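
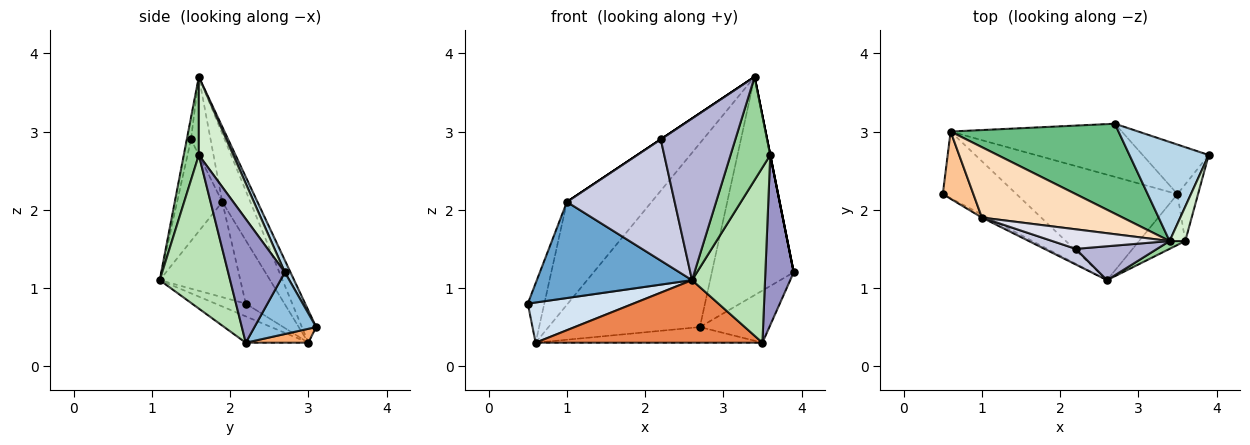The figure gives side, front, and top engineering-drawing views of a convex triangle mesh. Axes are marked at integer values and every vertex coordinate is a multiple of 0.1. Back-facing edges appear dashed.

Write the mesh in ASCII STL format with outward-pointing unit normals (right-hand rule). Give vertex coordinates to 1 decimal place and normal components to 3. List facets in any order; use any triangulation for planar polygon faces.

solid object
 facet normal -0.461 -0.887 -0.028
  outer loop
   vertex 1.0 1.9 2.1
   vertex 0.5 2.2 0.8
   vertex 2.6 1.1 1.1
  endloop
 endfacet
 facet normal 0.541 0.610 -0.579
  outer loop
   vertex 2.7 3.1 0.5
   vertex 3.9 2.7 1.2
   vertex 3.5 2.2 0.3
  endloop
 endfacet
 facet normal 0.062 0.909 0.412
  outer loop
   vertex 2.7 3.1 0.5
   vertex 3.4 1.6 3.7
   vertex 3.9 2.7 1.2
  endloop
 endfacet
 facet normal -0.147 -0.511 -0.847
  outer loop
   vertex 0.6 3.0 0.3
   vertex 2.6 1.1 1.1
   vertex 0.5 2.2 0.8
  endloop
 endfacet
 facet normal -0.139 -0.505 -0.852
  outer loop
   vertex 0.6 3.0 0.3
   vertex 3.5 2.2 0.3
   vertex 2.6 1.1 1.1
  endloop
 endfacet
 facet normal 0.078 0.282 -0.956
  outer loop
   vertex 0.6 3.0 0.3
   vertex 2.7 3.1 0.5
   vertex 3.5 2.2 0.3
  endloop
 endfacet
 facet normal -0.840 0.359 0.406
  outer loop
   vertex 0.6 3.0 0.3
   vertex 0.5 2.2 0.8
   vertex 1.0 1.9 2.1
  endloop
 endfacet
 facet normal -0.264 0.796 0.545
  outer loop
   vertex 0.6 3.0 0.3
   vertex 1.0 1.9 2.1
   vertex 3.4 1.6 3.7
  endloop
 endfacet
 facet normal -0.084 0.895 0.438
  outer loop
   vertex 0.6 3.0 0.3
   vertex 3.4 1.6 3.7
   vertex 2.7 3.1 0.5
  endloop
 endfacet
 facet normal 0.353 -0.933 0.071
  outer loop
   vertex 3.6 1.6 2.7
   vertex 3.4 1.6 3.7
   vertex 2.6 1.1 1.1
  endloop
 endfacet
 facet normal 0.679 -0.705 -0.204
  outer loop
   vertex 3.6 1.6 2.7
   vertex 2.6 1.1 1.1
   vertex 3.5 2.2 0.3
  endloop
 endfacet
 facet normal 0.981 0.000 0.196
  outer loop
   vertex 3.6 1.6 2.7
   vertex 3.9 2.7 1.2
   vertex 3.4 1.6 3.7
  endloop
 endfacet
 facet normal 0.885 -0.442 -0.147
  outer loop
   vertex 3.6 1.6 2.7
   vertex 3.5 2.2 0.3
   vertex 3.9 2.7 1.2
  endloop
 endfacet
 facet normal -0.055 -0.977 0.205
  outer loop
   vertex 2.2 1.5 2.9
   vertex 2.6 1.1 1.1
   vertex 3.4 1.6 3.7
  endloop
 endfacet
 facet normal -0.384 -0.916 0.118
  outer loop
   vertex 2.2 1.5 2.9
   vertex 1.0 1.9 2.1
   vertex 2.6 1.1 1.1
  endloop
 endfacet
 facet normal -0.555 0.000 0.832
  outer loop
   vertex 2.2 1.5 2.9
   vertex 3.4 1.6 3.7
   vertex 1.0 1.9 2.1
  endloop
 endfacet
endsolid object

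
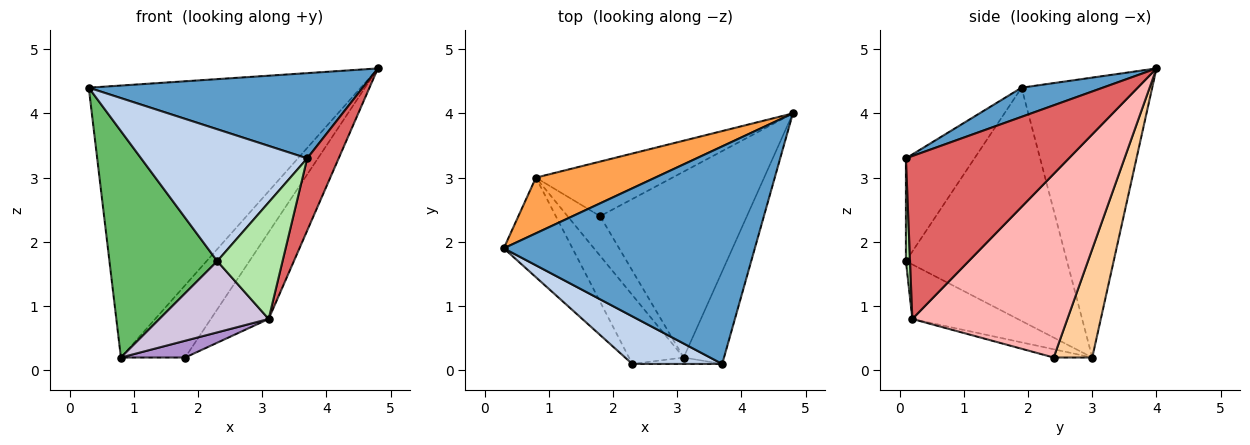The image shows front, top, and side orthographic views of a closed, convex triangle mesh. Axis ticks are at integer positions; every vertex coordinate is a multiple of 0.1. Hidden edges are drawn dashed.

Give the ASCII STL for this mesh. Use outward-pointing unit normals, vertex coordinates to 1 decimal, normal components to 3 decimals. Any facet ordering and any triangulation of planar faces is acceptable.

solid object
 facet normal 0.108 -0.363 0.926
  outer loop
   vertex 3.7 0.1 3.3
   vertex 4.8 4.0 4.7
   vertex 0.3 1.9 4.4
  endloop
 endfacet
 facet normal -0.362 -0.877 0.317
  outer loop
   vertex 2.3 0.1 1.7
   vertex 3.7 0.1 3.3
   vertex 0.3 1.9 4.4
  endloop
 endfacet
 facet normal -0.426 0.886 0.181
  outer loop
   vertex 0.8 3.0 0.2
   vertex 0.3 1.9 4.4
   vertex 4.8 4.0 4.7
  endloop
 endfacet
 facet normal 0.432 0.720 -0.544
  outer loop
   vertex 0.8 3.0 0.2
   vertex 4.8 4.0 4.7
   vertex 1.8 2.4 0.2
  endloop
 endfacet
 facet normal -0.807 -0.540 -0.238
  outer loop
   vertex 0.8 3.0 0.2
   vertex 2.3 0.1 1.7
   vertex 0.3 1.9 4.4
  endloop
 endfacet
 facet normal 0.063 -0.997 -0.055
  outer loop
   vertex 3.1 0.2 0.8
   vertex 3.7 0.1 3.3
   vertex 2.3 0.1 1.7
  endloop
 endfacet
 facet normal 0.954 -0.184 -0.236
  outer loop
   vertex 3.1 0.2 0.8
   vertex 4.8 4.0 4.7
   vertex 3.7 0.1 3.3
  endloop
 endfacet
 facet normal 0.750 0.280 -0.599
  outer loop
   vertex 3.1 0.2 0.8
   vertex 1.8 2.4 0.2
   vertex 4.8 4.0 4.7
  endloop
 endfacet
 facet normal -0.227 -0.379 -0.897
  outer loop
   vertex 3.1 0.2 0.8
   vertex 0.8 3.0 0.2
   vertex 1.8 2.4 0.2
  endloop
 endfacet
 facet normal -0.570 -0.590 -0.572
  outer loop
   vertex 3.1 0.2 0.8
   vertex 2.3 0.1 1.7
   vertex 0.8 3.0 0.2
  endloop
 endfacet
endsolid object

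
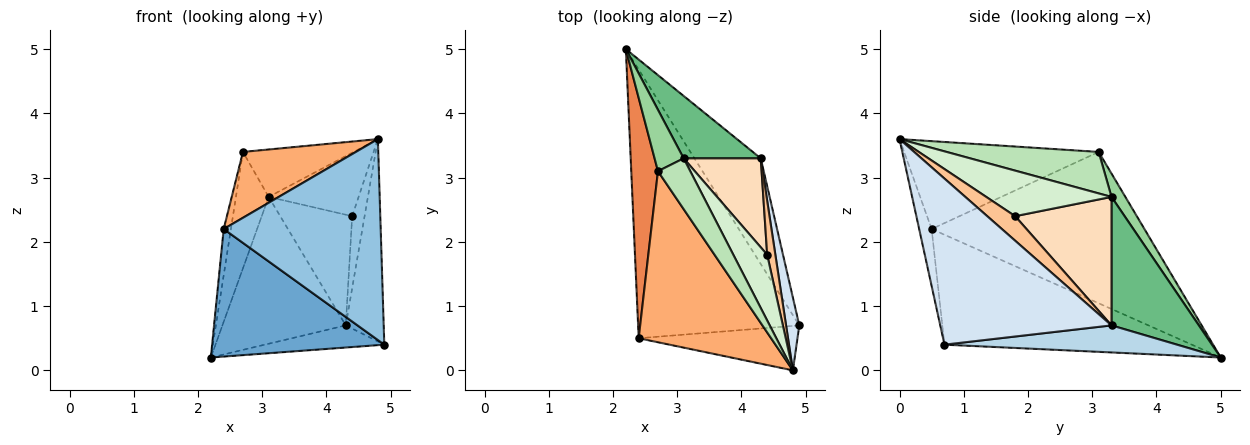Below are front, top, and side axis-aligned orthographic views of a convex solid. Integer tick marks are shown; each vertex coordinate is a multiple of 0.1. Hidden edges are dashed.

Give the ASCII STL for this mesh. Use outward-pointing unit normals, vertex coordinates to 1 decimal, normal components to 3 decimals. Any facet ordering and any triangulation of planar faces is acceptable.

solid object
 facet normal -0.525 -0.365 -0.769
  outer loop
   vertex 2.4 0.5 2.2
   vertex 2.2 5.0 0.2
   vertex 4.9 0.7 0.4
  endloop
 endfacet
 facet normal -0.077 -0.973 -0.215
  outer loop
   vertex 2.4 0.5 2.2
   vertex 4.9 0.7 0.4
   vertex 4.8 0.0 3.6
  endloop
 endfacet
 facet normal 0.371 0.190 -0.909
  outer loop
   vertex 4.3 3.3 0.7
   vertex 4.9 0.7 0.4
   vertex 2.2 5.0 0.2
  endloop
 endfacet
 facet normal 0.973 0.216 0.078
  outer loop
   vertex 4.3 3.3 0.7
   vertex 4.8 0.0 3.6
   vertex 4.9 0.7 0.4
  endloop
 endfacet
 facet normal -0.984 0.033 0.174
  outer loop
   vertex 2.7 3.1 3.4
   vertex 2.2 5.0 0.2
   vertex 2.4 0.5 2.2
  endloop
 endfacet
 facet normal -0.526 -0.305 0.793
  outer loop
   vertex 2.7 3.1 3.4
   vertex 2.4 0.5 2.2
   vertex 4.8 0.0 3.6
  endloop
 endfacet
 facet normal 0.874 0.389 0.291
  outer loop
   vertex 4.4 1.8 2.4
   vertex 4.8 0.0 3.6
   vertex 4.3 3.3 0.7
  endloop
 endfacet
 facet normal 0.722 0.539 0.433
  outer loop
   vertex 3.1 3.3 2.7
   vertex 4.4 1.8 2.4
   vertex 4.3 3.3 0.7
  endloop
 endfacet
 facet normal 0.546 0.771 0.328
  outer loop
   vertex 3.1 3.3 2.7
   vertex 4.3 3.3 0.7
   vertex 2.2 5.0 0.2
  endloop
 endfacet
 facet normal 0.351 0.828 0.437
  outer loop
   vertex 3.1 3.3 2.7
   vertex 2.2 5.0 0.2
   vertex 2.7 3.1 3.4
  endloop
 endfacet
 facet normal 0.684 0.498 0.533
  outer loop
   vertex 3.1 3.3 2.7
   vertex 2.7 3.1 3.4
   vertex 4.8 0.0 3.6
  endloop
 endfacet
 facet normal 0.695 0.499 0.517
  outer loop
   vertex 3.1 3.3 2.7
   vertex 4.8 0.0 3.6
   vertex 4.4 1.8 2.4
  endloop
 endfacet
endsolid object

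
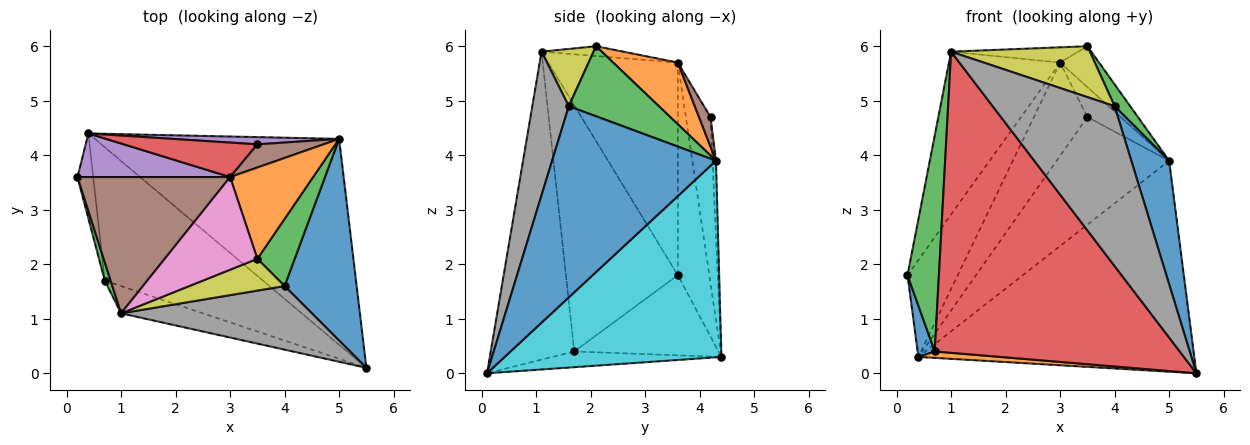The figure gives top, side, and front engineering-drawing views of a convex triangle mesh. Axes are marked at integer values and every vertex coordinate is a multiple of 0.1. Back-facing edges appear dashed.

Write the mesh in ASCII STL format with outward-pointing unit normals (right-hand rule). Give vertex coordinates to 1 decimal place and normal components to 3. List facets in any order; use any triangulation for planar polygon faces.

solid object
 facet normal -0.975 -0.115 -0.192
  outer loop
   vertex 0.7 1.7 0.4
   vertex 0.2 3.6 1.8
   vertex 0.4 4.4 0.3
  endloop
 endfacet
 facet normal -0.099 -0.048 -0.994
  outer loop
   vertex 0.7 1.7 0.4
   vertex 0.4 4.4 0.3
   vertex 5.5 0.1 0.0
  endloop
 endfacet
 facet normal -0.963 -0.270 0.023
  outer loop
   vertex 0.7 1.7 0.4
   vertex 1.0 1.1 5.9
   vertex 0.2 3.6 1.8
  endloop
 endfacet
 facet normal -0.321 -0.943 -0.085
  outer loop
   vertex 0.7 1.7 0.4
   vertex 5.5 0.1 0.0
   vertex 1.0 1.1 5.9
  endloop
 endfacet
 facet normal -0.496 0.792 0.356
  outer loop
   vertex 3.0 3.6 5.7
   vertex 0.4 4.4 0.3
   vertex 0.2 3.6 1.8
  endloop
 endfacet
 facet normal -0.667 0.572 0.479
  outer loop
   vertex 3.0 3.6 5.7
   vertex 0.2 3.6 1.8
   vertex 1.0 1.1 5.9
  endloop
 endfacet
 facet normal -0.104 0.162 0.981
  outer loop
   vertex 3.0 3.6 5.7
   vertex 1.0 1.1 5.9
   vertex 3.5 2.1 6.0
  endloop
 endfacet
 facet normal 0.268 -0.895 0.356
  outer loop
   vertex 4.0 1.6 4.9
   vertex 1.0 1.1 5.9
   vertex 5.5 0.1 0.0
  endloop
 endfacet
 facet normal 0.303 -0.808 0.505
  outer loop
   vertex 4.0 1.6 4.9
   vertex 3.5 2.1 6.0
   vertex 1.0 1.1 5.9
  endloop
 endfacet
 facet normal 0.490 0.624 -0.609
  outer loop
   vertex 5.0 4.3 3.9
   vertex 5.5 0.1 0.0
   vertex 0.4 4.4 0.3
  endloop
 endfacet
 facet normal 0.915 -0.211 0.345
  outer loop
   vertex 5.0 4.3 3.9
   vertex 4.0 1.6 4.9
   vertex 5.5 0.1 0.0
  endloop
 endfacet
 facet normal 0.561 0.338 0.755
  outer loop
   vertex 5.0 4.3 3.9
   vertex 3.0 3.6 5.7
   vertex 3.5 2.1 6.0
  endloop
 endfacet
 facet normal 0.872 -0.151 0.465
  outer loop
   vertex 5.0 4.3 3.9
   vertex 3.5 2.1 6.0
   vertex 4.0 1.6 4.9
  endloop
 endfacet
 facet normal -0.396 0.861 0.318
  outer loop
   vertex 3.5 4.2 4.7
   vertex 0.4 4.4 0.3
   vertex 3.0 3.6 5.7
  endloop
 endfacet
 facet normal -0.031 0.997 0.067
  outer loop
   vertex 3.5 4.2 4.7
   vertex 5.0 4.3 3.9
   vertex 0.4 4.4 0.3
  endloop
 endfacet
 facet normal 0.264 0.763 0.590
  outer loop
   vertex 3.5 4.2 4.7
   vertex 3.0 3.6 5.7
   vertex 5.0 4.3 3.9
  endloop
 endfacet
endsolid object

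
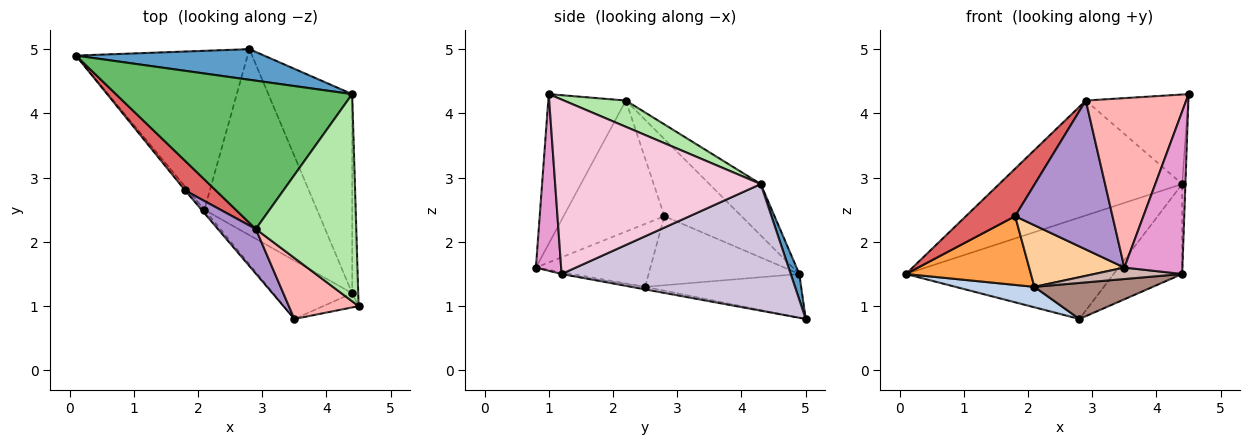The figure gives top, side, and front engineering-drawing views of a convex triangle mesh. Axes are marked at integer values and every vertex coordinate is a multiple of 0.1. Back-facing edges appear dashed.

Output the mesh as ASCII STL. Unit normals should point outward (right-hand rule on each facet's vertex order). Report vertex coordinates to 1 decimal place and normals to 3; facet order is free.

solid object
 facet normal 0.039 0.957 0.289
  outer loop
   vertex 4.4 4.3 2.9
   vertex 2.8 5.0 0.8
   vertex 0.1 4.9 1.5
  endloop
 endfacet
 facet normal -0.245 -0.124 -0.962
  outer loop
   vertex 2.1 2.5 1.3
   vertex 0.1 4.9 1.5
   vertex 2.8 5.0 0.8
  endloop
 endfacet
 facet normal -0.769 -0.638 -0.036
  outer loop
   vertex 2.1 2.5 1.3
   vertex 1.8 2.8 2.4
   vertex 0.1 4.9 1.5
  endloop
 endfacet
 facet normal -0.768 -0.639 -0.035
  outer loop
   vertex 2.1 2.5 1.3
   vertex 3.5 0.8 1.6
   vertex 1.8 2.8 2.4
  endloop
 endfacet
 facet normal -0.169 0.603 0.779
  outer loop
   vertex 2.9 2.2 4.2
   vertex 4.4 4.3 2.9
   vertex 0.1 4.9 1.5
  endloop
 endfacet
 facet normal 0.234 0.386 0.893
  outer loop
   vertex 2.9 2.2 4.2
   vertex 4.5 1.0 4.3
   vertex 4.4 4.3 2.9
  endloop
 endfacet
 facet normal -0.799 -0.510 0.318
  outer loop
   vertex 2.9 2.2 4.2
   vertex 0.1 4.9 1.5
   vertex 1.8 2.8 2.4
  endloop
 endfacet
 facet normal -0.588 -0.761 0.274
  outer loop
   vertex 2.9 2.2 4.2
   vertex 3.5 0.8 1.6
   vertex 4.5 1.0 4.3
  endloop
 endfacet
 facet normal -0.704 -0.680 0.204
  outer loop
   vertex 2.9 2.2 4.2
   vertex 1.8 2.8 2.4
   vertex 3.5 0.8 1.6
  endloop
 endfacet
 facet normal 0.809 0.242 -0.536
  outer loop
   vertex 4.4 1.2 1.5
   vertex 2.8 5.0 0.8
   vertex 4.4 4.3 2.9
  endloop
 endfacet
 facet normal -0.022 -0.190 -0.982
  outer loop
   vertex 4.4 1.2 1.5
   vertex 2.1 2.5 1.3
   vertex 2.8 5.0 0.8
  endloop
 endfacet
 facet normal -0.023 -0.192 -0.981
  outer loop
   vertex 4.4 1.2 1.5
   vertex 3.5 0.8 1.6
   vertex 2.1 2.5 1.3
  endloop
 endfacet
 facet normal 0.397 -0.914 -0.079
  outer loop
   vertex 4.4 1.2 1.5
   vertex 4.5 1.0 4.3
   vertex 3.5 0.8 1.6
  endloop
 endfacet
 facet normal 0.999 0.016 -0.035
  outer loop
   vertex 4.4 1.2 1.5
   vertex 4.4 4.3 2.9
   vertex 4.5 1.0 4.3
  endloop
 endfacet
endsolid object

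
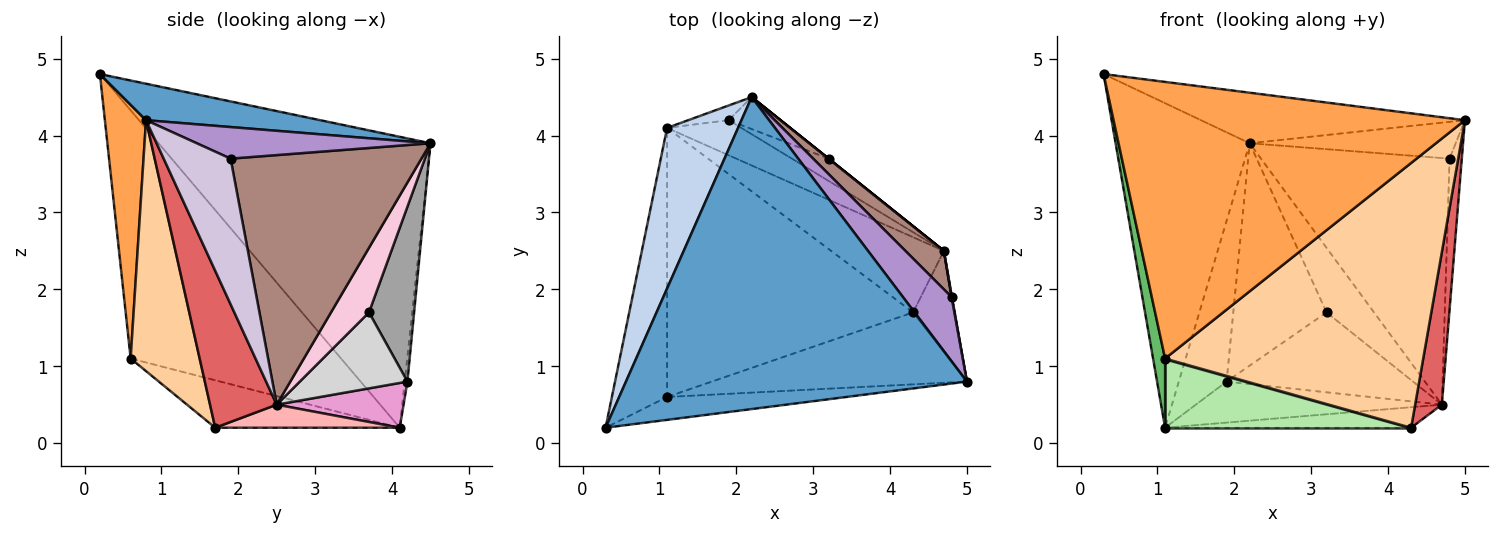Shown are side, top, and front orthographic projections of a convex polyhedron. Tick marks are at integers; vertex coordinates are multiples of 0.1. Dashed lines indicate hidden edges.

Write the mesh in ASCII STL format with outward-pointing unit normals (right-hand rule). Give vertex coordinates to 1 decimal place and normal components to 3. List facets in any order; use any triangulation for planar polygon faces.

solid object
 facet normal 0.105 0.159 0.982
  outer loop
   vertex 2.2 4.5 3.9
   vertex 0.3 0.2 4.8
   vertex 5.0 0.8 4.2
  endloop
 endfacet
 facet normal -0.876 0.432 0.214
  outer loop
   vertex 1.1 4.1 0.2
   vertex 0.3 0.2 4.8
   vertex 2.2 4.5 3.9
  endloop
 endfacet
 facet normal 0.116 -0.990 -0.082
  outer loop
   vertex 1.1 0.6 1.1
   vertex 5.0 0.8 4.2
   vertex 0.3 0.2 4.8
  endloop
 endfacet
 facet normal 0.250 -0.934 -0.254
  outer loop
   vertex 1.1 0.6 1.1
   vertex 4.3 1.7 0.2
   vertex 5.0 0.8 4.2
  endloop
 endfacet
 facet normal -0.975 -0.056 -0.217
  outer loop
   vertex 1.1 0.6 1.1
   vertex 0.3 0.2 4.8
   vertex 1.1 4.1 0.2
  endloop
 endfacet
 facet normal -0.184 -0.245 -0.952
  outer loop
   vertex 1.1 0.6 1.1
   vertex 1.1 4.1 0.2
   vertex 4.3 1.7 0.2
  endloop
 endfacet
 facet normal 0.901 -0.361 -0.239
  outer loop
   vertex 4.7 2.5 0.5
   vertex 5.0 0.8 4.2
   vertex 4.3 1.7 0.2
  endloop
 endfacet
 facet normal 0.194 0.258 -0.947
  outer loop
   vertex 4.7 2.5 0.5
   vertex 4.3 1.7 0.2
   vertex 1.1 4.1 0.2
  endloop
 endfacet
 facet normal 0.491 0.433 0.756
  outer loop
   vertex 4.8 1.9 3.7
   vertex 2.2 4.5 3.9
   vertex 5.0 0.8 4.2
  endloop
 endfacet
 facet normal 0.984 0.180 0.003
  outer loop
   vertex 4.8 1.9 3.7
   vertex 5.0 0.8 4.2
   vertex 4.7 2.5 0.5
  endloop
 endfacet
 facet normal 0.707 0.699 0.109
  outer loop
   vertex 4.8 1.9 3.7
   vertex 4.7 2.5 0.5
   vertex 2.2 4.5 3.9
  endloop
 endfacet
 facet normal -0.056 0.994 -0.091
  outer loop
   vertex 1.9 4.2 0.8
   vertex 1.1 4.1 0.2
   vertex 2.2 4.5 3.9
  endloop
 endfacet
 facet normal 0.365 0.708 -0.605
  outer loop
   vertex 1.9 4.2 0.8
   vertex 4.7 2.5 0.5
   vertex 1.1 4.1 0.2
  endloop
 endfacet
 facet normal 0.625 0.781 0.000
  outer loop
   vertex 3.2 3.7 1.7
   vertex 2.2 4.5 3.9
   vertex 4.7 2.5 0.5
  endloop
 endfacet
 facet normal 0.432 0.893 -0.128
  outer loop
   vertex 3.2 3.7 1.7
   vertex 1.9 4.2 0.8
   vertex 2.2 4.5 3.9
  endloop
 endfacet
 facet normal 0.486 0.842 -0.234
  outer loop
   vertex 3.2 3.7 1.7
   vertex 4.7 2.5 0.5
   vertex 1.9 4.2 0.8
  endloop
 endfacet
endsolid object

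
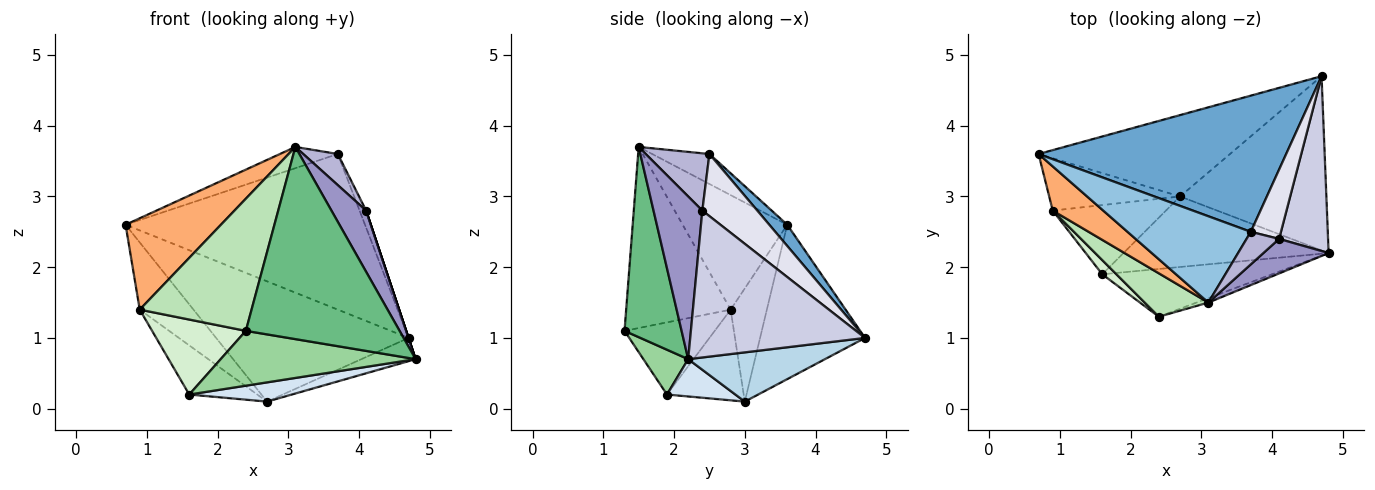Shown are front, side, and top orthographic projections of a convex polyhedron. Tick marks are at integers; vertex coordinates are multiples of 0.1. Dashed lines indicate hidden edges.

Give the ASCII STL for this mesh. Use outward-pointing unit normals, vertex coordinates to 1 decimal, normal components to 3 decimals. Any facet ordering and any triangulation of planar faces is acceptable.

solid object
 facet normal 0.056 0.751 0.657
  outer loop
   vertex 3.7 2.5 3.6
   vertex 4.7 4.7 1.0
   vertex 0.7 3.6 2.6
  endloop
 endfacet
 facet normal -0.230 0.232 0.945
  outer loop
   vertex 3.7 2.5 3.6
   vertex 0.7 3.6 2.6
   vertex 3.1 1.5 3.7
  endloop
 endfacet
 facet normal 0.316 0.125 -0.940
  outer loop
   vertex 2.7 3.0 0.1
   vertex 4.7 4.7 1.0
   vertex 4.8 2.2 0.7
  endloop
 endfacet
 facet normal 0.173 -0.259 -0.950
  outer loop
   vertex 2.7 3.0 0.1
   vertex 4.8 2.2 0.7
   vertex 1.6 1.9 0.2
  endloop
 endfacet
 facet normal -0.412 0.755 -0.511
  outer loop
   vertex 2.7 3.0 0.1
   vertex 0.7 3.6 2.6
   vertex 4.7 4.7 1.0
  endloop
 endfacet
 facet normal -0.703 -0.641 0.310
  outer loop
   vertex 0.9 2.8 1.4
   vertex 3.1 1.5 3.7
   vertex 0.7 3.6 2.6
  endloop
 endfacet
 facet normal -0.469 0.697 -0.543
  outer loop
   vertex 0.9 2.8 1.4
   vertex 0.7 3.6 2.6
   vertex 2.7 3.0 0.1
  endloop
 endfacet
 facet normal -0.547 0.485 -0.683
  outer loop
   vertex 0.9 2.8 1.4
   vertex 2.7 3.0 0.1
   vertex 1.6 1.9 0.2
  endloop
 endfacet
 facet normal 0.348 -0.937 -0.022
  outer loop
   vertex 2.4 1.3 1.1
   vertex 4.8 2.2 0.7
   vertex 3.1 1.5 3.7
  endloop
 endfacet
 facet normal 0.171 -0.743 -0.647
  outer loop
   vertex 2.4 1.3 1.1
   vertex 1.6 1.9 0.2
   vertex 4.8 2.2 0.7
  endloop
 endfacet
 facet normal -0.664 -0.711 0.233
  outer loop
   vertex 2.4 1.3 1.1
   vertex 3.1 1.5 3.7
   vertex 0.9 2.8 1.4
  endloop
 endfacet
 facet normal -0.687 -0.714 0.135
  outer loop
   vertex 2.4 1.3 1.1
   vertex 0.9 2.8 1.4
   vertex 1.6 1.9 0.2
  endloop
 endfacet
 facet normal 0.775 -0.550 0.311
  outer loop
   vertex 4.1 2.4 2.8
   vertex 3.1 1.5 3.7
   vertex 4.8 2.2 0.7
  endloop
 endfacet
 facet normal 0.786 -0.427 0.447
  outer loop
   vertex 4.1 2.4 2.8
   vertex 3.7 2.5 3.6
   vertex 3.1 1.5 3.7
  endloop
 endfacet
 facet normal 0.949 0.000 0.316
  outer loop
   vertex 4.1 2.4 2.8
   vertex 4.8 2.2 0.7
   vertex 4.7 4.7 1.0
  endloop
 endfacet
 facet normal 0.895 0.106 0.434
  outer loop
   vertex 4.1 2.4 2.8
   vertex 4.7 4.7 1.0
   vertex 3.7 2.5 3.6
  endloop
 endfacet
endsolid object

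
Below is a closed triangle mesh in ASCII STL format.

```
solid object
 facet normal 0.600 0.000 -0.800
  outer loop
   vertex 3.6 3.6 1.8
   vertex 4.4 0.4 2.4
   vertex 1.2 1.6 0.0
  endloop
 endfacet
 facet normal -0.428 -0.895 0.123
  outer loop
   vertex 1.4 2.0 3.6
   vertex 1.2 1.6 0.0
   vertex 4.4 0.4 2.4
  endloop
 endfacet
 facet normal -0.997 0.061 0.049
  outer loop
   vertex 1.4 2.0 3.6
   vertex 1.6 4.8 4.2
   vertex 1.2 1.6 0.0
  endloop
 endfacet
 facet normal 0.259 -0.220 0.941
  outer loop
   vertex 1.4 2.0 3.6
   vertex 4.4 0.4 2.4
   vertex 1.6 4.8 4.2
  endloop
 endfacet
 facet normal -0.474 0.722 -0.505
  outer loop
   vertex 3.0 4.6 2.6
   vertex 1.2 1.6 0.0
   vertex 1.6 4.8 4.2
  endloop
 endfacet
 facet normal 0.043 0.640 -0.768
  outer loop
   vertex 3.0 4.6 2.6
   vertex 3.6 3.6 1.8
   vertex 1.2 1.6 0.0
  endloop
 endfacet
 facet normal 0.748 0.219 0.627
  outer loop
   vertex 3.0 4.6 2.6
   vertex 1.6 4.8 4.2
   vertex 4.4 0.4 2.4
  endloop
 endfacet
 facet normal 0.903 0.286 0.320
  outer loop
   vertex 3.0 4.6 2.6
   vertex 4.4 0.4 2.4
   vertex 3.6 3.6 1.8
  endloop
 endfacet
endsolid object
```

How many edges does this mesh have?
12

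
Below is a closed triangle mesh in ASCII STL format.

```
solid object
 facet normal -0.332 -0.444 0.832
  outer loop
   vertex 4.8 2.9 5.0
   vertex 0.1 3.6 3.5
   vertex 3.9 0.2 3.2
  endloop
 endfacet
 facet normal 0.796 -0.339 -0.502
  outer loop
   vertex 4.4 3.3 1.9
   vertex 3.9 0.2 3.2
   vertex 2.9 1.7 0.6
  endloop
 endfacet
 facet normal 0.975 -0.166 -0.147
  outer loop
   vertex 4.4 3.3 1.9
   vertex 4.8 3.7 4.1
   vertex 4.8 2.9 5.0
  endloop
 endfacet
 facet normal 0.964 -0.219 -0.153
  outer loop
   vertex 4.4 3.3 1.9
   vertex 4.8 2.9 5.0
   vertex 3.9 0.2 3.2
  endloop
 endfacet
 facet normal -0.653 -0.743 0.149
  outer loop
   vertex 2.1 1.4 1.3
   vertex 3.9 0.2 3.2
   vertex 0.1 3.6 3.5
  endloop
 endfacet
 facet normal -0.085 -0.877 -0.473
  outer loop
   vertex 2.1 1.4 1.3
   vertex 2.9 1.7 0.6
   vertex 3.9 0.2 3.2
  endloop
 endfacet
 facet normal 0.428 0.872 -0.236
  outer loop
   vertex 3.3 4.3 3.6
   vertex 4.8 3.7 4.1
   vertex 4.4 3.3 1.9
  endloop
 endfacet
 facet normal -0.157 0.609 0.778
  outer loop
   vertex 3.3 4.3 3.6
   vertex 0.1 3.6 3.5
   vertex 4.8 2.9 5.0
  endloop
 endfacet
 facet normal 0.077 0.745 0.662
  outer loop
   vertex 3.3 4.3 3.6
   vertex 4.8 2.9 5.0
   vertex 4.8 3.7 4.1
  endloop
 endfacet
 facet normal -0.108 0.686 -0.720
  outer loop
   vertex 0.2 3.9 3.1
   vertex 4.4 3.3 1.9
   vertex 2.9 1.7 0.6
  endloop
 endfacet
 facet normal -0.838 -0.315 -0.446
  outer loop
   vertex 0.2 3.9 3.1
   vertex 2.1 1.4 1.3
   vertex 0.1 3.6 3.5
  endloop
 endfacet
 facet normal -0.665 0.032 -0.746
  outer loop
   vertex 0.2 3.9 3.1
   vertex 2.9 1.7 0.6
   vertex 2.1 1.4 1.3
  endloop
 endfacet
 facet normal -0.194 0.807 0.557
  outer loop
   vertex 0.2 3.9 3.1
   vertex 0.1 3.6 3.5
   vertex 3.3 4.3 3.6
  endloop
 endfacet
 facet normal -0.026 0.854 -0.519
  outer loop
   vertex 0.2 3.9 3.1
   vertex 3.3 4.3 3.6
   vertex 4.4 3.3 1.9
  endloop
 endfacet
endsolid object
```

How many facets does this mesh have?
14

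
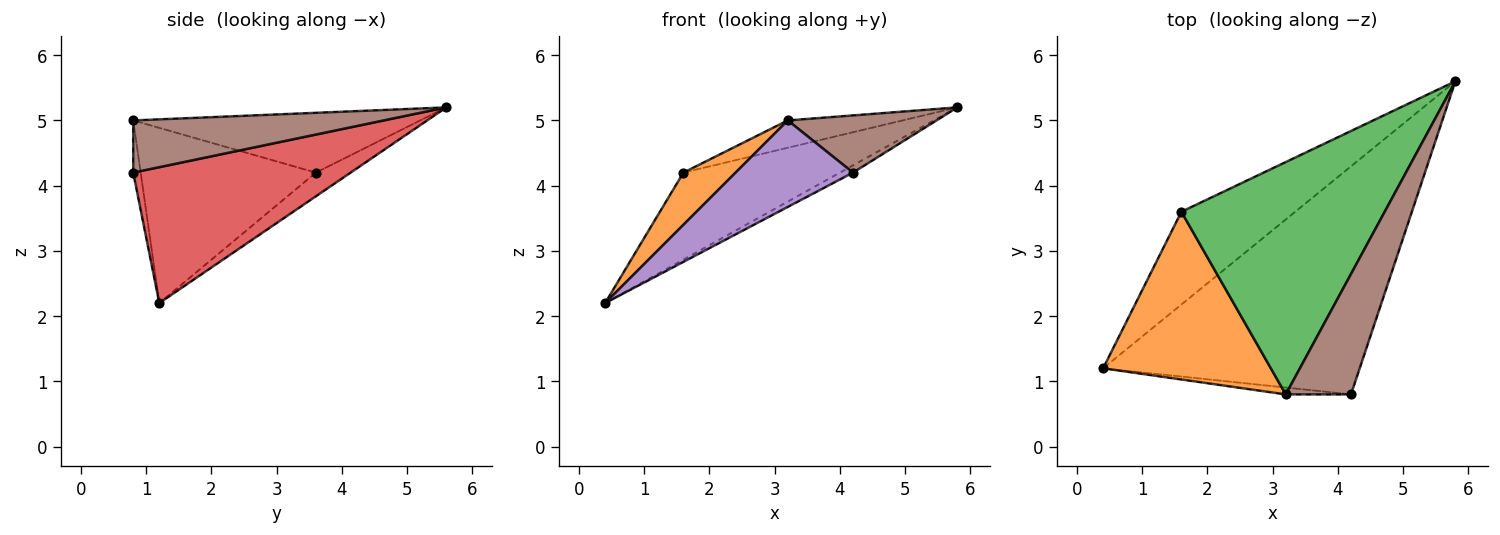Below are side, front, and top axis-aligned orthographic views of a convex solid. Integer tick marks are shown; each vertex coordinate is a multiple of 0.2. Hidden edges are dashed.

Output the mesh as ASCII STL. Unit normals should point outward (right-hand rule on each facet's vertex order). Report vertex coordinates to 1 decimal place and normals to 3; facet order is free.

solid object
 facet normal -0.150 0.676 -0.721
  outer loop
   vertex 1.6 3.6 4.2
   vertex 5.8 5.6 5.2
   vertex 0.4 1.2 2.2
  endloop
 endfacet
 facet normal -0.706 -0.210 0.676
  outer loop
   vertex 1.6 3.6 4.2
   vertex 0.4 1.2 2.2
   vertex 3.2 0.8 5.0
  endloop
 endfacet
 facet normal -0.280 0.112 0.953
  outer loop
   vertex 1.6 3.6 4.2
   vertex 3.2 0.8 5.0
   vertex 5.8 5.6 5.2
  endloop
 endfacet
 facet normal 0.468 0.028 -0.883
  outer loop
   vertex 4.2 0.8 4.2
   vertex 0.4 1.2 2.2
   vertex 5.8 5.6 5.2
  endloop
 endfacet
 facet normal -0.063 -0.995 -0.079
  outer loop
   vertex 4.2 0.8 4.2
   vertex 3.2 0.8 5.0
   vertex 0.4 1.2 2.2
  endloop
 endfacet
 facet normal 0.586 -0.348 0.732
  outer loop
   vertex 4.2 0.8 4.2
   vertex 5.8 5.6 5.2
   vertex 3.2 0.8 5.0
  endloop
 endfacet
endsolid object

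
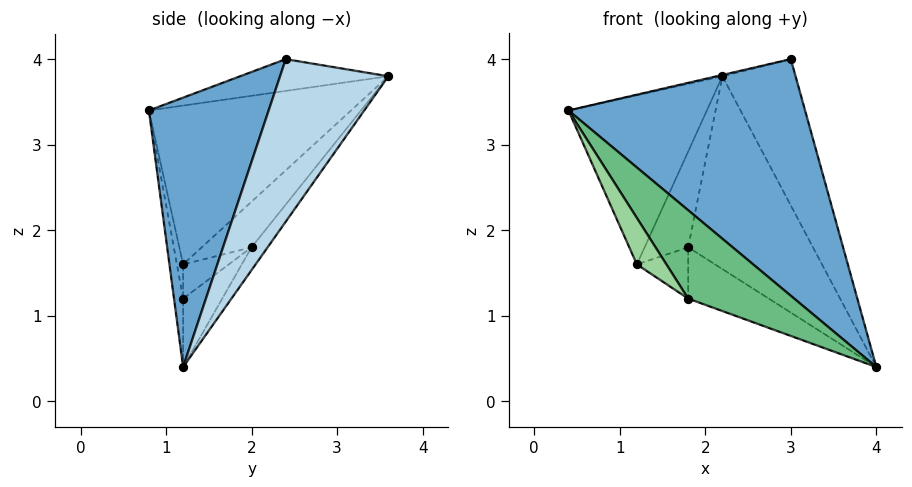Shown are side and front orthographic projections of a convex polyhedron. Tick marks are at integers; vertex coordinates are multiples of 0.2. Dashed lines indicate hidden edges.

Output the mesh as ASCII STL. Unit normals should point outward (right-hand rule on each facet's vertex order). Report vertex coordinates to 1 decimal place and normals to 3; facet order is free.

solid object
 facet normal 0.416 -0.822 0.389
  outer loop
   vertex 3.0 2.4 4.0
   vertex 0.4 0.8 3.4
   vertex 4.0 1.2 0.4
  endloop
 endfacet
 facet normal -0.230 0.009 0.973
  outer loop
   vertex 3.0 2.4 4.0
   vertex 2.2 3.6 3.8
   vertex 0.4 0.8 3.4
  endloop
 endfacet
 facet normal 0.828 0.559 0.044
  outer loop
   vertex 3.0 2.4 4.0
   vertex 4.0 1.2 0.4
   vertex 2.2 3.6 3.8
  endloop
 endfacet
 facet normal -0.802 0.549 -0.234
  outer loop
   vertex 1.2 1.2 1.6
   vertex 0.4 0.8 3.4
   vertex 2.2 3.6 3.8
  endloop
 endfacet
 facet normal -0.102 0.787 -0.609
  outer loop
   vertex 1.8 2.0 1.8
   vertex 2.2 3.6 3.8
   vertex 4.0 1.2 0.4
  endloop
 endfacet
 facet normal -0.704 0.616 -0.352
  outer loop
   vertex 1.8 2.0 1.8
   vertex 1.2 1.2 1.6
   vertex 2.2 3.6 3.8
  endloop
 endfacet
 facet normal -0.279 0.576 -0.768
  outer loop
   vertex 1.8 1.2 1.2
   vertex 1.8 2.0 1.8
   vertex 4.0 1.2 0.4
  endloop
 endfacet
 facet normal -0.471 0.529 -0.706
  outer loop
   vertex 1.8 1.2 1.2
   vertex 1.2 1.2 1.6
   vertex 1.8 2.0 1.8
  endloop
 endfacet
 facet normal -0.083 -0.970 -0.229
  outer loop
   vertex 1.8 1.2 1.2
   vertex 4.0 1.2 0.4
   vertex 0.4 0.8 3.4
  endloop
 endfacet
 facet normal -0.197 -0.935 -0.295
  outer loop
   vertex 1.8 1.2 1.2
   vertex 0.4 0.8 3.4
   vertex 1.2 1.2 1.6
  endloop
 endfacet
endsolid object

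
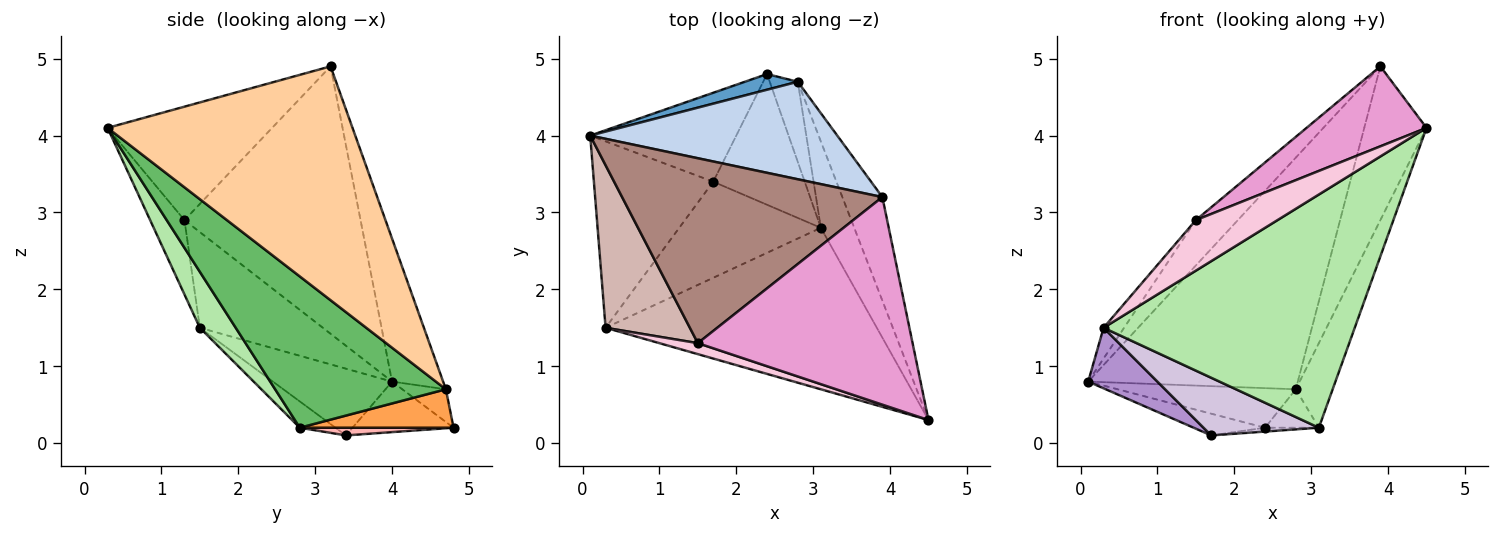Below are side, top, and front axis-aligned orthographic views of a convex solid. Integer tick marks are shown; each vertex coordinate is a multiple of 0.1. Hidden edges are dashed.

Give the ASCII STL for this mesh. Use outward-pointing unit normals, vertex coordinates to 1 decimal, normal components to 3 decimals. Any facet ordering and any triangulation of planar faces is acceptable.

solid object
 facet normal -0.222 0.907 0.359
  outer loop
   vertex 2.8 4.7 0.7
   vertex 2.4 4.8 0.2
   vertex 0.1 4.0 0.8
  endloop
 endfacet
 facet normal -0.219 0.899 0.379
  outer loop
   vertex 2.8 4.7 0.7
   vertex 0.1 4.0 0.8
   vertex 3.9 3.2 4.9
  endloop
 endfacet
 facet normal 0.777 0.272 -0.567
  outer loop
   vertex 2.8 4.7 0.7
   vertex 3.1 2.8 0.2
   vertex 2.4 4.8 0.2
  endloop
 endfacet
 facet normal 0.956 0.243 -0.164
  outer loop
   vertex 2.8 4.7 0.7
   vertex 3.9 3.2 4.9
   vertex 4.5 0.3 4.1
  endloop
 endfacet
 facet normal 0.956 0.206 -0.211
  outer loop
   vertex 2.8 4.7 0.7
   vertex 4.5 0.3 4.1
   vertex 3.1 2.8 0.2
  endloop
 endfacet
 facet normal 0.117 -0.817 -0.565
  outer loop
   vertex 0.3 1.5 1.5
   vertex 3.1 2.8 0.2
   vertex 4.5 0.3 4.1
  endloop
 endfacet
 facet normal -0.318 0.225 -0.921
  outer loop
   vertex 1.7 3.4 0.1
   vertex 0.1 4.0 0.8
   vertex 2.4 4.8 0.2
  endloop
 endfacet
 facet normal 0.084 0.029 -0.996
  outer loop
   vertex 1.7 3.4 0.1
   vertex 2.4 4.8 0.2
   vertex 3.1 2.8 0.2
  endloop
 endfacet
 facet normal -0.470 -0.273 -0.840
  outer loop
   vertex 1.7 3.4 0.1
   vertex 0.3 1.5 1.5
   vertex 0.1 4.0 0.8
  endloop
 endfacet
 facet normal -0.157 -0.508 -0.847
  outer loop
   vertex 1.7 3.4 0.1
   vertex 3.1 2.8 0.2
   vertex 0.3 1.5 1.5
  endloop
 endfacet
 facet normal -0.706 0.168 0.688
  outer loop
   vertex 1.5 1.3 2.9
   vertex 3.9 3.2 4.9
   vertex 0.1 4.0 0.8
  endloop
 endfacet
 facet normal -0.745 0.124 0.656
  outer loop
   vertex 1.5 1.3 2.9
   vertex 0.1 4.0 0.8
   vertex 0.3 1.5 1.5
  endloop
 endfacet
 facet normal -0.442 -0.322 0.837
  outer loop
   vertex 1.5 1.3 2.9
   vertex 4.5 0.3 4.1
   vertex 3.9 3.2 4.9
  endloop
 endfacet
 facet normal -0.380 -0.904 0.197
  outer loop
   vertex 1.5 1.3 2.9
   vertex 0.3 1.5 1.5
   vertex 4.5 0.3 4.1
  endloop
 endfacet
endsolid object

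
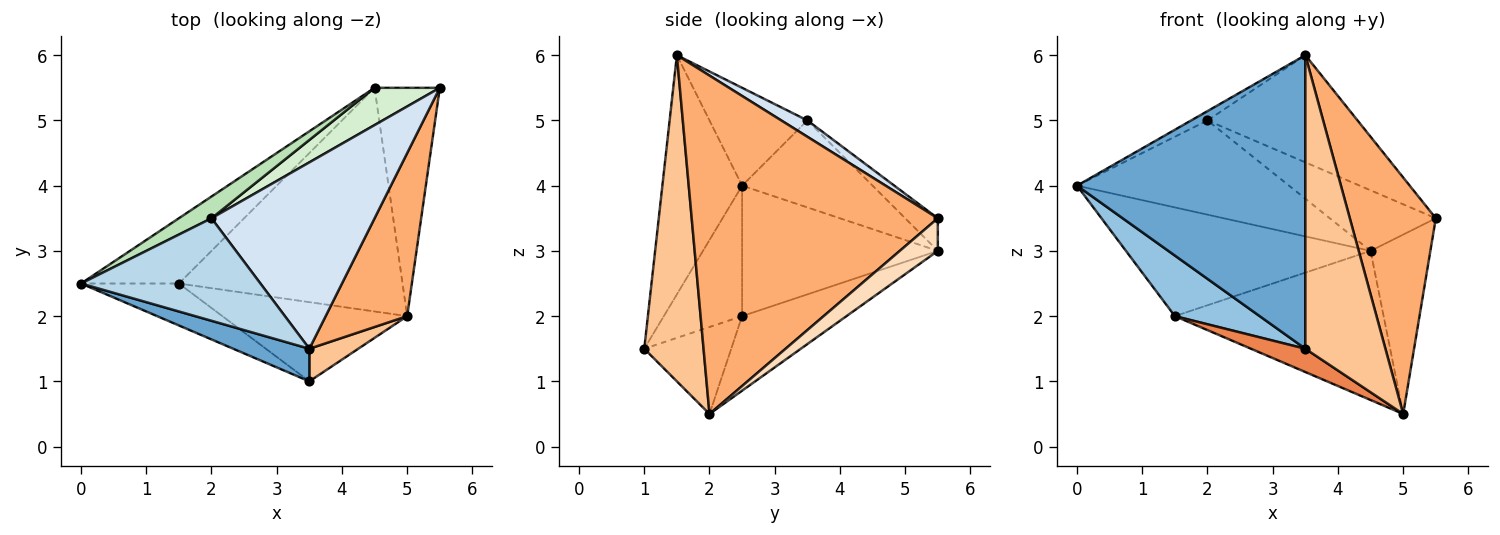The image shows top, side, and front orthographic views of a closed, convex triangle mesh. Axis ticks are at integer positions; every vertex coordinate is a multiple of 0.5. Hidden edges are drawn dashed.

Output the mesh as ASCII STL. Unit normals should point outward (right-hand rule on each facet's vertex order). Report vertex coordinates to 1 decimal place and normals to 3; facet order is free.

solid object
 facet normal -0.328 -0.939 0.104
  outer loop
   vertex 3.5 1.5 6.0
   vertex 0.0 2.5 4.0
   vertex 3.5 1.0 1.5
  endloop
 endfacet
 facet normal -0.605 -0.655 -0.453
  outer loop
   vertex 1.5 2.5 2.0
   vertex 3.5 1.0 1.5
   vertex 0.0 2.5 4.0
  endloop
 endfacet
 facet normal -0.477 0.080 0.875
  outer loop
   vertex 2.0 3.5 5.0
   vertex 0.0 2.5 4.0
   vertex 3.5 1.5 6.0
  endloop
 endfacet
 facet normal 0.086 0.497 0.864
  outer loop
   vertex 2.0 3.5 5.0
   vertex 3.5 1.5 6.0
   vertex 5.5 5.5 3.5
  endloop
 endfacet
 facet normal -0.411 -0.257 -0.874
  outer loop
   vertex 5.0 2.0 0.5
   vertex 3.5 1.0 1.5
   vertex 1.5 2.5 2.0
  endloop
 endfacet
 facet normal 0.921 -0.322 0.222
  outer loop
   vertex 5.0 2.0 0.5
   vertex 5.5 5.5 3.5
   vertex 3.5 1.5 6.0
  endloop
 endfacet
 facet normal 0.593 -0.800 0.089
  outer loop
   vertex 5.0 2.0 0.5
   vertex 3.5 1.5 6.0
   vertex 3.5 1.0 1.5
  endloop
 endfacet
 facet normal 0.366 0.575 -0.732
  outer loop
   vertex 4.5 5.5 3.0
   vertex 5.5 5.5 3.5
   vertex 5.0 2.0 0.5
  endloop
 endfacet
 facet normal -0.267 0.535 -0.802
  outer loop
   vertex 4.5 5.5 3.0
   vertex 5.0 2.0 0.5
   vertex 1.5 2.5 2.0
  endloop
 endfacet
 facet normal -0.566 0.707 -0.424
  outer loop
   vertex 4.5 5.5 3.0
   vertex 1.5 2.5 2.0
   vertex 0.0 2.5 4.0
  endloop
 endfacet
 facet normal -0.514 0.836 0.193
  outer loop
   vertex 4.5 5.5 3.0
   vertex 0.0 2.5 4.0
   vertex 2.0 3.5 5.0
  endloop
 endfacet
 facet normal -0.253 0.824 0.507
  outer loop
   vertex 4.5 5.5 3.0
   vertex 2.0 3.5 5.0
   vertex 5.5 5.5 3.5
  endloop
 endfacet
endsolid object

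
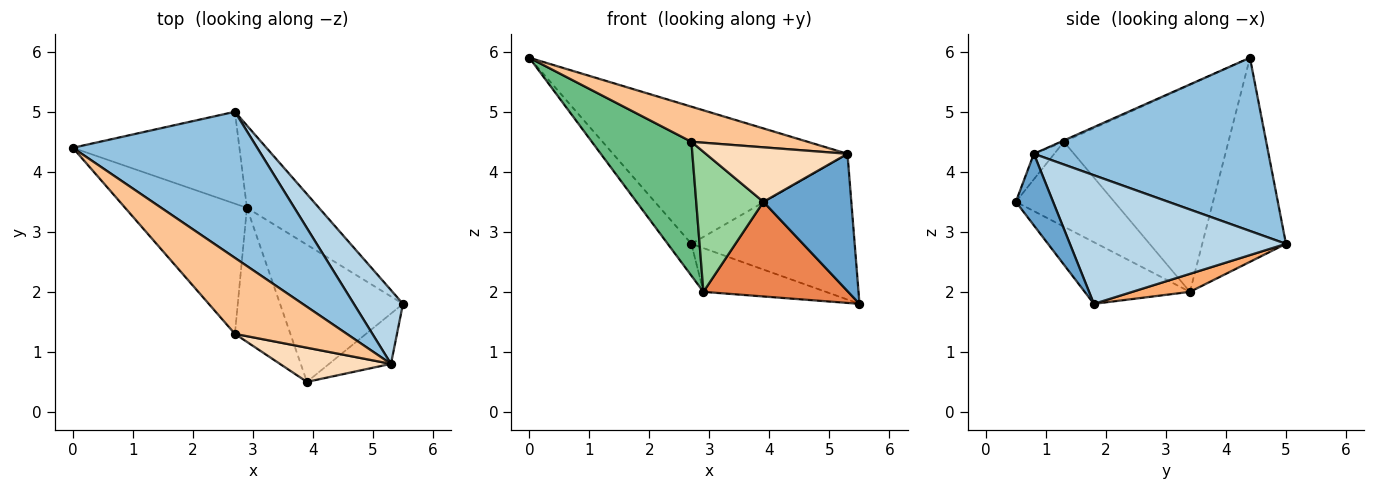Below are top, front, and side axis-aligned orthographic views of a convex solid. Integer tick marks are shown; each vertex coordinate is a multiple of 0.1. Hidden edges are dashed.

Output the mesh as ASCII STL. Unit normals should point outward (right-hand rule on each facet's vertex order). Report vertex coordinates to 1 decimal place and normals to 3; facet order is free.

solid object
 facet normal 0.370 -0.873 -0.319
  outer loop
   vertex 5.3 0.8 4.3
   vertex 3.9 0.5 3.5
   vertex 5.5 1.8 1.8
  endloop
 endfacet
 facet normal 0.565 0.565 0.601
  outer loop
   vertex 5.3 0.8 4.3
   vertex 2.7 5.0 2.8
   vertex 0.0 4.4 5.9
  endloop
 endfacet
 facet normal 0.763 0.577 0.292
  outer loop
   vertex 5.3 0.8 4.3
   vertex 5.5 1.8 1.8
   vertex 2.7 5.0 2.8
  endloop
 endfacet
 facet normal -0.757 0.214 -0.618
  outer loop
   vertex 2.9 3.4 2.0
   vertex 0.0 4.4 5.9
   vertex 2.7 5.0 2.8
  endloop
 endfacet
 facet normal -0.382 -0.525 -0.761
  outer loop
   vertex 2.9 3.4 2.0
   vertex 5.5 1.8 1.8
   vertex 3.9 0.5 3.5
  endloop
 endfacet
 facet normal 0.216 0.458 -0.862
  outer loop
   vertex 2.9 3.4 2.0
   vertex 2.7 5.0 2.8
   vertex 5.5 1.8 1.8
  endloop
 endfacet
 facet normal -0.011 -0.419 0.908
  outer loop
   vertex 2.7 1.3 4.5
   vertex 5.3 0.8 4.3
   vertex 0.0 4.4 5.9
  endloop
 endfacet
 facet normal -0.121 -0.841 0.527
  outer loop
   vertex 2.7 1.3 4.5
   vertex 3.9 0.5 3.5
   vertex 5.3 0.8 4.3
  endloop
 endfacet
 facet normal -0.764 -0.462 -0.450
  outer loop
   vertex 2.7 1.3 4.5
   vertex 0.0 4.4 5.9
   vertex 2.9 3.4 2.0
  endloop
 endfacet
 facet normal -0.727 -0.496 -0.475
  outer loop
   vertex 2.7 1.3 4.5
   vertex 2.9 3.4 2.0
   vertex 3.9 0.5 3.5
  endloop
 endfacet
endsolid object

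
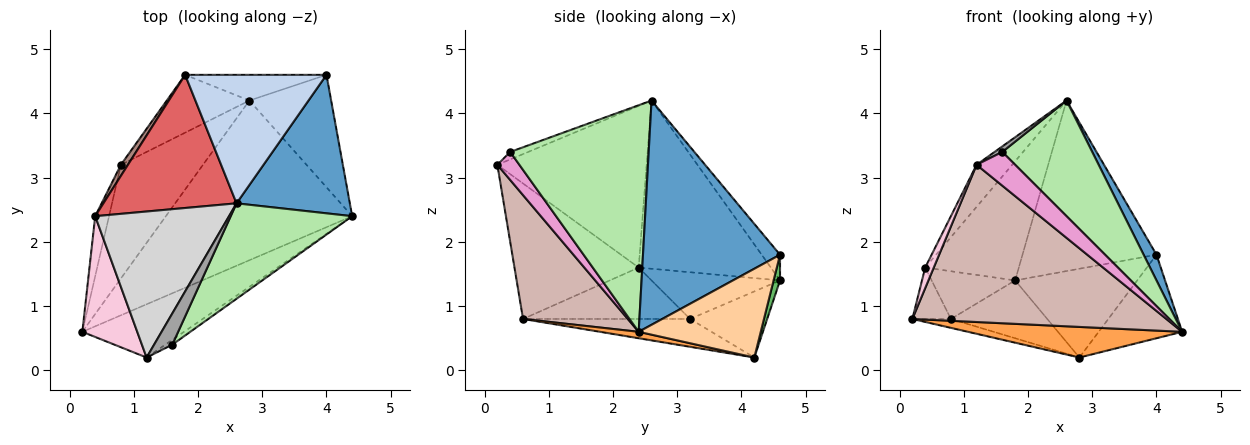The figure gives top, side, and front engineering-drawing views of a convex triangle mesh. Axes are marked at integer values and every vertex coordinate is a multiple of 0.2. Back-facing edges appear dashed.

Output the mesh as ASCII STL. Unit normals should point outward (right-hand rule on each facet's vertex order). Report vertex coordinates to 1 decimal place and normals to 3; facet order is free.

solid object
 facet normal 0.889 -0.083 0.449
  outer loop
   vertex 4.0 4.6 1.8
   vertex 2.6 2.6 4.2
   vertex 4.4 2.4 0.6
  endloop
 endfacet
 facet normal -0.109 0.794 0.598
  outer loop
   vertex 4.0 4.6 1.8
   vertex 1.8 4.6 1.4
   vertex 2.6 2.6 4.2
  endloop
 endfacet
 facet normal 0.034 -0.188 -0.982
  outer loop
   vertex 2.8 4.2 0.2
   vertex 4.4 2.4 0.6
   vertex 0.2 0.6 0.8
  endloop
 endfacet
 facet normal 0.657 0.450 -0.605
  outer loop
   vertex 2.8 4.2 0.2
   vertex 4.0 4.6 1.8
   vertex 4.4 2.4 0.6
  endloop
 endfacet
 facet normal 0.050 0.959 -0.278
  outer loop
   vertex 2.8 4.2 0.2
   vertex 1.8 4.6 1.4
   vertex 4.0 4.6 1.8
  endloop
 endfacet
 facet normal 0.765 -0.497 0.410
  outer loop
   vertex 1.6 0.4 3.4
   vertex 4.4 2.4 0.6
   vertex 2.6 2.6 4.2
  endloop
 endfacet
 facet normal -0.685 0.486 0.543
  outer loop
   vertex 0.4 2.4 1.6
   vertex 2.6 2.6 4.2
   vertex 1.8 4.6 1.4
  endloop
 endfacet
 facet normal -0.320 0.074 -0.944
  outer loop
   vertex 0.8 3.2 0.8
   vertex 2.8 4.2 0.2
   vertex 0.2 0.6 0.8
  endloop
 endfacet
 facet normal -0.492 0.615 -0.615
  outer loop
   vertex 0.8 3.2 0.8
   vertex 1.8 4.6 1.4
   vertex 2.8 4.2 0.2
  endloop
 endfacet
 facet normal -0.942 0.217 -0.254
  outer loop
   vertex 0.8 3.2 0.8
   vertex 0.2 0.6 0.8
   vertex 0.4 2.4 1.6
  endloop
 endfacet
 facet normal -0.832 0.541 0.125
  outer loop
   vertex 0.8 3.2 0.8
   vertex 0.4 2.4 1.6
   vertex 1.8 4.6 1.4
  endloop
 endfacet
 facet normal 0.364 -0.882 -0.299
  outer loop
   vertex 1.2 0.2 3.2
   vertex 0.2 0.6 0.8
   vertex 4.4 2.4 0.6
  endloop
 endfacet
 facet normal 0.492 -0.862 -0.123
  outer loop
   vertex 1.2 0.2 3.2
   vertex 4.4 2.4 0.6
   vertex 1.6 0.4 3.4
  endloop
 endfacet
 facet normal -0.925 -0.064 0.375
  outer loop
   vertex 1.2 0.2 3.2
   vertex 0.4 2.4 1.6
   vertex 0.2 0.6 0.8
  endloop
 endfacet
 facet normal -0.376 -0.161 0.913
  outer loop
   vertex 1.2 0.2 3.2
   vertex 1.6 0.4 3.4
   vertex 2.6 2.6 4.2
  endloop
 endfacet
 facet normal -0.758 0.181 0.627
  outer loop
   vertex 1.2 0.2 3.2
   vertex 2.6 2.6 4.2
   vertex 0.4 2.4 1.6
  endloop
 endfacet
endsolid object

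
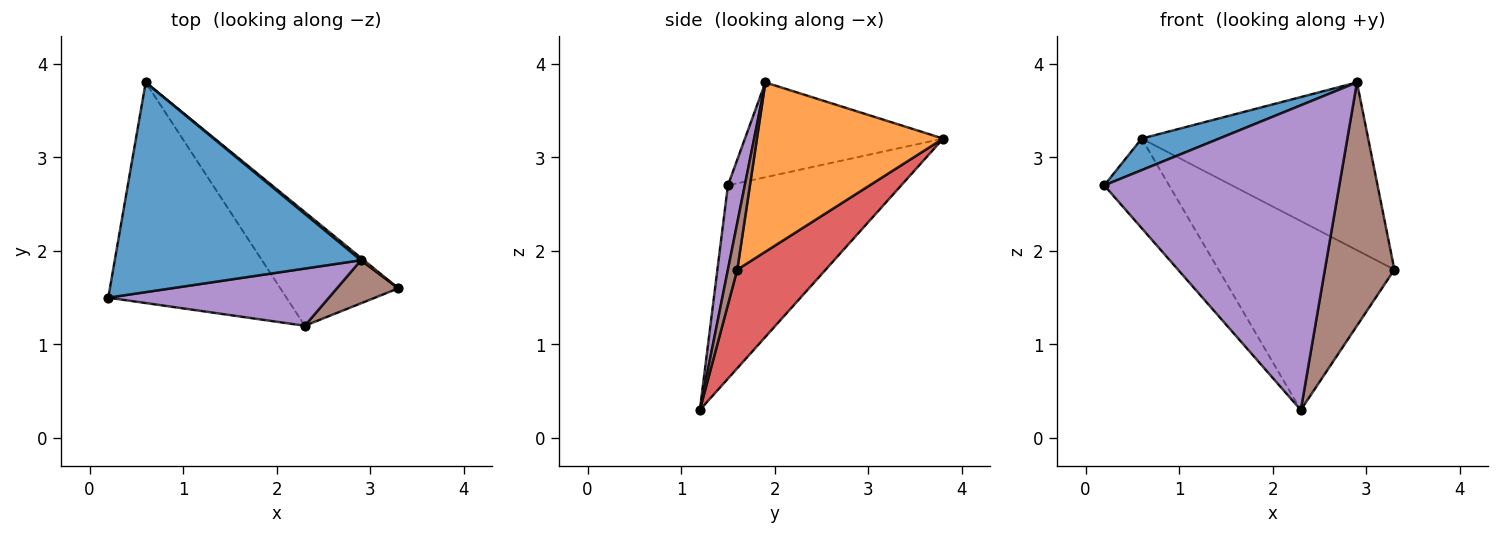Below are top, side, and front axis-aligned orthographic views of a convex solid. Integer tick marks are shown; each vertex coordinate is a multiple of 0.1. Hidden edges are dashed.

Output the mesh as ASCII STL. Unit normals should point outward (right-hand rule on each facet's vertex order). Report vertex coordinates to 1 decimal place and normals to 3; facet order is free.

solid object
 facet normal -0.356 -0.139 0.924
  outer loop
   vertex 2.9 1.9 3.8
   vertex 0.6 3.8 3.2
   vertex 0.2 1.5 2.7
  endloop
 endfacet
 facet normal 0.635 0.772 0.011
  outer loop
   vertex 2.9 1.9 3.8
   vertex 3.3 1.6 1.8
   vertex 0.6 3.8 3.2
  endloop
 endfacet
 facet normal -0.709 0.265 -0.653
  outer loop
   vertex 2.3 1.2 0.3
   vertex 0.2 1.5 2.7
   vertex 0.6 3.8 3.2
  endloop
 endfacet
 facet normal 0.396 0.787 -0.474
  outer loop
   vertex 2.3 1.2 0.3
   vertex 0.6 3.8 3.2
   vertex 3.3 1.6 1.8
  endloop
 endfacet
 facet normal 0.070 -0.980 0.184
  outer loop
   vertex 2.3 1.2 0.3
   vertex 2.9 1.9 3.8
   vertex 0.2 1.5 2.7
  endloop
 endfacet
 facet normal 0.131 -0.976 0.173
  outer loop
   vertex 2.3 1.2 0.3
   vertex 3.3 1.6 1.8
   vertex 2.9 1.9 3.8
  endloop
 endfacet
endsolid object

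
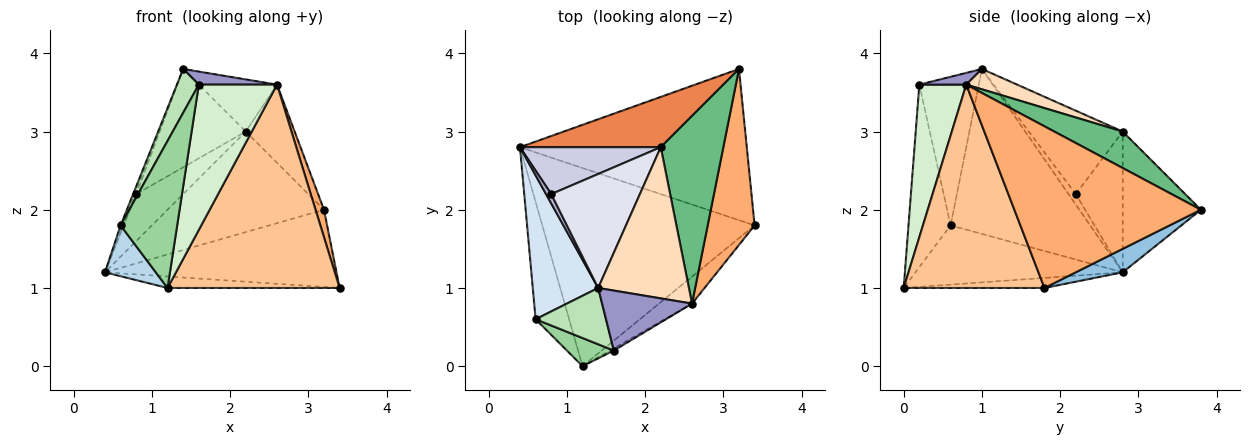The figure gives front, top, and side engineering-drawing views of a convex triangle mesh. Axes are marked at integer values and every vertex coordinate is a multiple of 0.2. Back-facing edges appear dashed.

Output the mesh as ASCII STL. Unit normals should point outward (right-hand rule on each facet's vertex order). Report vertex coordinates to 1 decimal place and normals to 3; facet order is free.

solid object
 facet normal -0.047 0.058 -0.997
  outer loop
   vertex 1.2 0.0 1.0
   vertex 0.4 2.8 1.2
   vertex 3.4 1.8 1.0
  endloop
 endfacet
 facet normal 0.092 0.453 -0.887
  outer loop
   vertex 3.2 3.8 2.0
   vertex 3.4 1.8 1.0
   vertex 0.4 2.8 1.2
  endloop
 endfacet
 facet normal -0.851 -0.209 -0.482
  outer loop
   vertex 0.6 0.6 1.8
   vertex 0.4 2.8 1.2
   vertex 1.2 0.0 1.0
  endloop
 endfacet
 facet normal -0.929 0.016 0.369
  outer loop
   vertex 0.6 0.6 1.8
   vertex 1.4 1.0 3.8
   vertex 0.4 2.8 1.2
  endloop
 endfacet
 facet normal -0.408 0.816 0.408
  outer loop
   vertex 2.2 2.8 3.0
   vertex 3.2 3.8 2.0
   vertex 0.4 2.8 1.2
  endloop
 endfacet
 facet normal 0.959 -0.043 0.279
  outer loop
   vertex 2.6 0.8 3.6
   vertex 3.4 1.8 1.0
   vertex 3.2 3.8 2.0
  endloop
 endfacet
 facet normal 0.630 -0.770 -0.102
  outer loop
   vertex 2.6 0.8 3.6
   vertex 1.2 0.0 1.0
   vertex 3.4 1.8 1.0
  endloop
 endfacet
 facet normal 0.207 0.319 0.925
  outer loop
   vertex 2.6 0.8 3.6
   vertex 2.2 2.8 3.0
   vertex 1.4 1.0 3.8
  endloop
 endfacet
 facet normal 0.474 0.339 0.813
  outer loop
   vertex 2.6 0.8 3.6
   vertex 3.2 3.8 2.0
   vertex 2.2 2.8 3.0
  endloop
 endfacet
 facet normal -0.590 -0.793 0.152
  outer loop
   vertex 1.6 0.2 3.6
   vertex 0.6 0.6 1.8
   vertex 1.2 0.0 1.0
  endloop
 endfacet
 facet normal -0.857 -0.316 0.406
  outer loop
   vertex 1.6 0.2 3.6
   vertex 1.4 1.0 3.8
   vertex 0.6 0.6 1.8
  endloop
 endfacet
 facet normal 0.514 -0.857 -0.013
  outer loop
   vertex 1.6 0.2 3.6
   vertex 1.2 0.0 1.0
   vertex 2.6 0.8 3.6
  endloop
 endfacet
 facet normal 0.126 -0.211 0.969
  outer loop
   vertex 1.6 0.2 3.6
   vertex 2.6 0.8 3.6
   vertex 1.4 1.0 3.8
  endloop
 endfacet
 facet normal -0.885 0.147 0.442
  outer loop
   vertex 0.8 2.2 2.2
   vertex 0.4 2.8 1.2
   vertex 1.4 1.0 3.8
  endloop
 endfacet
 facet normal -0.577 0.577 0.577
  outer loop
   vertex 0.8 2.2 2.2
   vertex 2.2 2.8 3.0
   vertex 0.4 2.8 1.2
  endloop
 endfacet
 facet normal -0.580 0.532 0.617
  outer loop
   vertex 0.8 2.2 2.2
   vertex 1.4 1.0 3.8
   vertex 2.2 2.8 3.0
  endloop
 endfacet
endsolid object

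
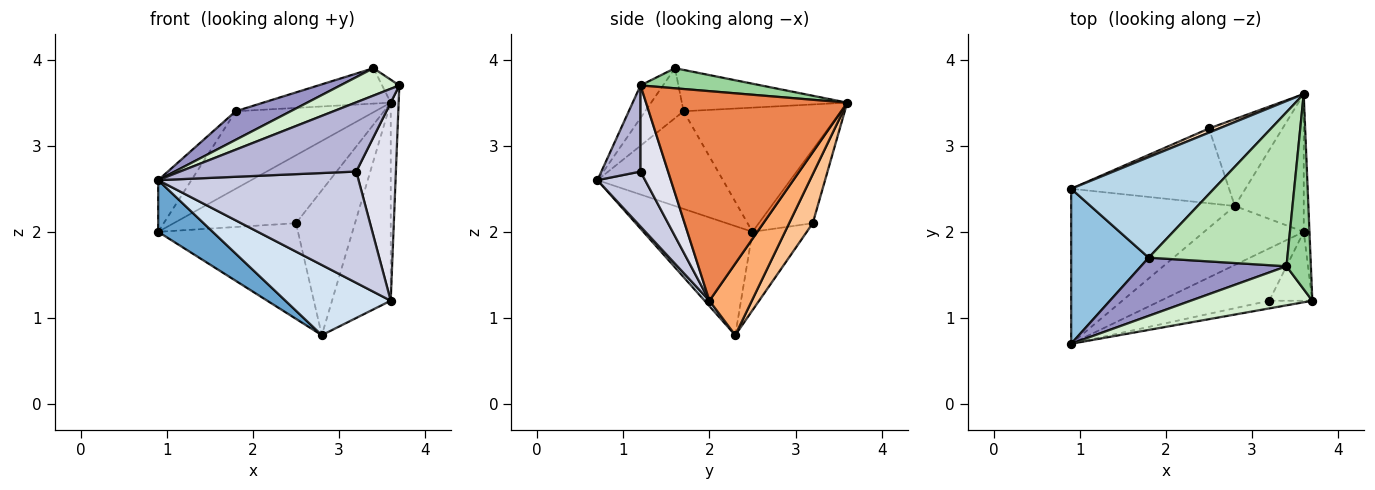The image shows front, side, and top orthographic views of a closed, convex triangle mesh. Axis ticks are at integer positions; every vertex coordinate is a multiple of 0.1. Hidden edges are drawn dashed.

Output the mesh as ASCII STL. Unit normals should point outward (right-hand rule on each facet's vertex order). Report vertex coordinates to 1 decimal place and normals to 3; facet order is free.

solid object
 facet normal -0.535 -0.267 -0.802
  outer loop
   vertex 0.9 2.5 2.0
   vertex 2.8 2.3 0.8
   vertex 0.9 0.7 2.6
  endloop
 endfacet
 facet normal -0.767 0.203 0.609
  outer loop
   vertex 1.8 1.7 3.4
   vertex 0.9 2.5 2.0
   vertex 0.9 0.7 2.6
  endloop
 endfacet
 facet normal -0.567 0.503 0.652
  outer loop
   vertex 1.8 1.7 3.4
   vertex 3.6 3.6 3.5
   vertex 0.9 2.5 2.0
  endloop
 endfacet
 facet normal 0.035 -0.765 -0.643
  outer loop
   vertex 3.6 2.0 1.2
   vertex 0.9 0.7 2.6
   vertex 2.8 2.3 0.8
  endloop
 endfacet
 facet normal 0.999 0.039 -0.027
  outer loop
   vertex 3.6 2.0 1.2
   vertex 3.6 3.6 3.5
   vertex 3.7 1.2 3.7
  endloop
 endfacet
 facet normal 0.510 0.706 -0.491
  outer loop
   vertex 3.6 2.0 1.2
   vertex 2.8 2.3 0.8
   vertex 3.6 3.6 3.5
  endloop
 endfacet
 facet normal 0.324 0.811 -0.487
  outer loop
   vertex 2.5 3.2 2.1
   vertex 3.6 3.6 3.5
   vertex 2.8 2.3 0.8
  endloop
 endfacet
 facet normal -0.403 0.913 0.056
  outer loop
   vertex 2.5 3.2 2.1
   vertex 0.9 2.5 2.0
   vertex 3.6 3.6 3.5
  endloop
 endfacet
 facet normal -0.293 0.753 -0.589
  outer loop
   vertex 2.5 3.2 2.1
   vertex 2.8 2.3 0.8
   vertex 0.9 2.5 2.0
  endloop
 endfacet
 facet normal 0.633 0.090 0.769
  outer loop
   vertex 3.4 1.6 3.9
   vertex 3.7 1.2 3.7
   vertex 3.6 3.6 3.5
  endloop
 endfacet
 facet normal -0.279 0.215 0.936
  outer loop
   vertex 3.4 1.6 3.9
   vertex 3.6 3.6 3.5
   vertex 1.8 1.7 3.4
  endloop
 endfacet
 facet normal -0.214 -0.561 0.800
  outer loop
   vertex 3.4 1.6 3.9
   vertex 0.9 0.7 2.6
   vertex 3.7 1.2 3.7
  endloop
 endfacet
 facet normal -0.294 -0.421 0.858
  outer loop
   vertex 3.4 1.6 3.9
   vertex 1.8 1.7 3.4
   vertex 0.9 0.7 2.6
  endloop
 endfacet
 facet normal 0.216 -0.970 -0.108
  outer loop
   vertex 3.2 1.2 2.7
   vertex 3.7 1.2 3.7
   vertex 0.9 0.7 2.6
  endloop
 endfacet
 facet normal 0.210 -0.885 -0.416
  outer loop
   vertex 3.2 1.2 2.7
   vertex 0.9 0.7 2.6
   vertex 3.6 2.0 1.2
  endloop
 endfacet
 facet normal 0.549 -0.789 -0.275
  outer loop
   vertex 3.2 1.2 2.7
   vertex 3.6 2.0 1.2
   vertex 3.7 1.2 3.7
  endloop
 endfacet
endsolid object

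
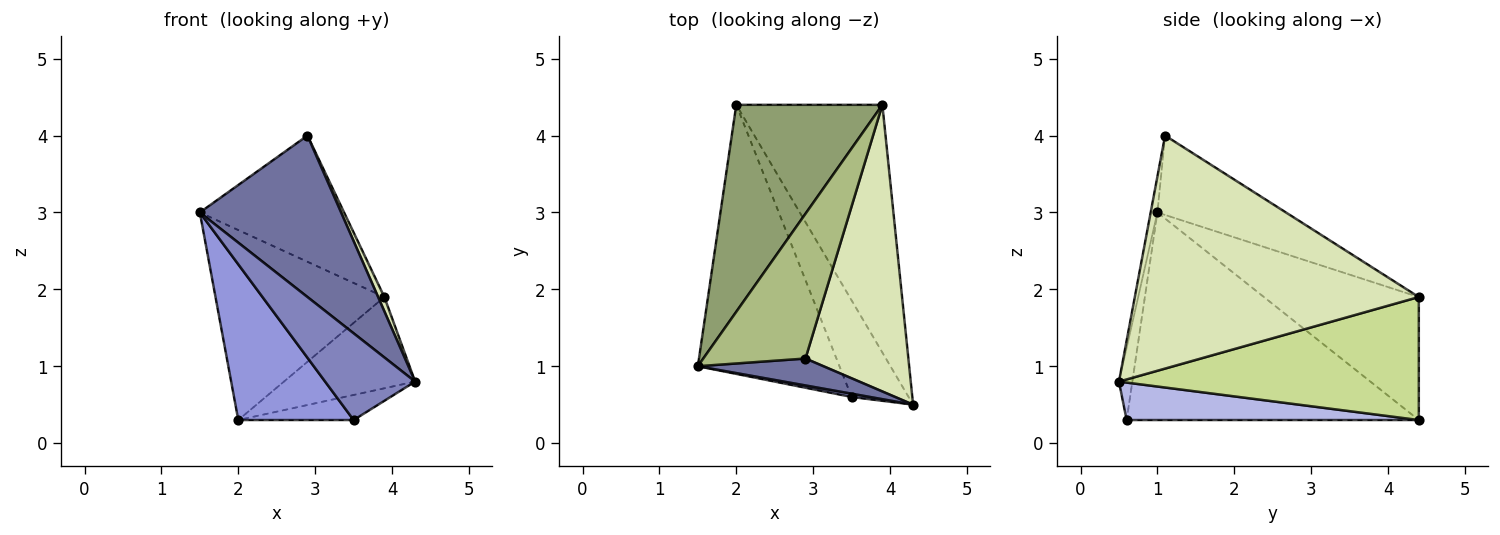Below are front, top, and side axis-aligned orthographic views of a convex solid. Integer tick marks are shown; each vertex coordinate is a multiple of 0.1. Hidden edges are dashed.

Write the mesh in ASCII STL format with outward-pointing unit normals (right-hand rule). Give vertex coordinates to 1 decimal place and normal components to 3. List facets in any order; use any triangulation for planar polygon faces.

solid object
 facet normal -0.047 -0.985 0.164
  outer loop
   vertex 2.9 1.1 4.0
   vertex 1.5 1.0 3.0
   vertex 4.3 0.5 0.8
  endloop
 endfacet
 facet normal -0.147 -0.988 0.038
  outer loop
   vertex 3.5 0.6 0.3
   vertex 4.3 0.5 0.8
   vertex 1.5 1.0 3.0
  endloop
 endfacet
 facet normal -0.785 -0.310 -0.536
  outer loop
   vertex 3.5 0.6 0.3
   vertex 1.5 1.0 3.0
   vertex 2.0 4.4 0.3
  endloop
 endfacet
 facet normal 0.537 0.212 -0.817
  outer loop
   vertex 3.5 0.6 0.3
   vertex 2.0 4.4 0.3
   vertex 4.3 0.5 0.8
  endloop
 endfacet
 facet normal -0.527 0.575 0.626
  outer loop
   vertex 3.9 4.4 1.9
   vertex 2.0 4.4 0.3
   vertex 1.5 1.0 3.0
  endloop
 endfacet
 facet normal -0.505 0.567 0.651
  outer loop
   vertex 3.9 4.4 1.9
   vertex 1.5 1.0 3.0
   vertex 2.9 1.1 4.0
  endloop
 endfacet
 facet normal 0.620 0.271 -0.736
  outer loop
   vertex 3.9 4.4 1.9
   vertex 4.3 0.5 0.8
   vertex 2.0 4.4 0.3
  endloop
 endfacet
 facet normal 0.915 -0.020 0.404
  outer loop
   vertex 3.9 4.4 1.9
   vertex 2.9 1.1 4.0
   vertex 4.3 0.5 0.8
  endloop
 endfacet
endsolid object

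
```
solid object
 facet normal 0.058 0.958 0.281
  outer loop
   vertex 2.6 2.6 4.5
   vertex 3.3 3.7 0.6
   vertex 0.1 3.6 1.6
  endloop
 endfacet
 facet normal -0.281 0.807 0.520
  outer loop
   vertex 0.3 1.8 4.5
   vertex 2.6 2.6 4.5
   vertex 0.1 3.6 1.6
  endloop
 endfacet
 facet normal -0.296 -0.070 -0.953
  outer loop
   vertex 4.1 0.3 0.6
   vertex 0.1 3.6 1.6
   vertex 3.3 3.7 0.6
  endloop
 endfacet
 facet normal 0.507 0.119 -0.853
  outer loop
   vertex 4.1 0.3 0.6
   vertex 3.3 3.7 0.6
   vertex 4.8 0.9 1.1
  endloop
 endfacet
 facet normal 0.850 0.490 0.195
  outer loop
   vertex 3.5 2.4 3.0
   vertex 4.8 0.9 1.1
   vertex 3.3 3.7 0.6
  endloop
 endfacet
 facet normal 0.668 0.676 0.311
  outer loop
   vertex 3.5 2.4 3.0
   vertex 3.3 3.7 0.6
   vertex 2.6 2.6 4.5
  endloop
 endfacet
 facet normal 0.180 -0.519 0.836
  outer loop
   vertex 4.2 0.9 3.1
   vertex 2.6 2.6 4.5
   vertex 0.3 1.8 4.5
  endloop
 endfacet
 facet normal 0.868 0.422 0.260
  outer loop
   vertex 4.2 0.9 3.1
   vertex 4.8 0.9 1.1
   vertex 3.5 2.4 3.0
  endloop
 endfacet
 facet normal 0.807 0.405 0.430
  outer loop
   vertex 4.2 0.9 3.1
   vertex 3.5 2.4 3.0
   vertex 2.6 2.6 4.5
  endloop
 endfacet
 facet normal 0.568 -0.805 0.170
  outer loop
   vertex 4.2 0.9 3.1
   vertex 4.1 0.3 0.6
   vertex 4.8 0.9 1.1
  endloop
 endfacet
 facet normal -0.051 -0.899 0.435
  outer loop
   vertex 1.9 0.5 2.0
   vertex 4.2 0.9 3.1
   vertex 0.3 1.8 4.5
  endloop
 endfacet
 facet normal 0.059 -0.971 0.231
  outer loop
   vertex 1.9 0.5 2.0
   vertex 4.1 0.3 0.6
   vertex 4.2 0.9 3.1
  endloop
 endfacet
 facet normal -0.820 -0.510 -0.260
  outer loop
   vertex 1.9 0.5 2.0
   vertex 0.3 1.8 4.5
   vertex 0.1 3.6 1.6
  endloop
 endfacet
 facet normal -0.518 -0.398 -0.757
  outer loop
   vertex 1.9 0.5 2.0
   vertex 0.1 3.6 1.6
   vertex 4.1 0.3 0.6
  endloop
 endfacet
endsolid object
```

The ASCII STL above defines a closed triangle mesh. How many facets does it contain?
14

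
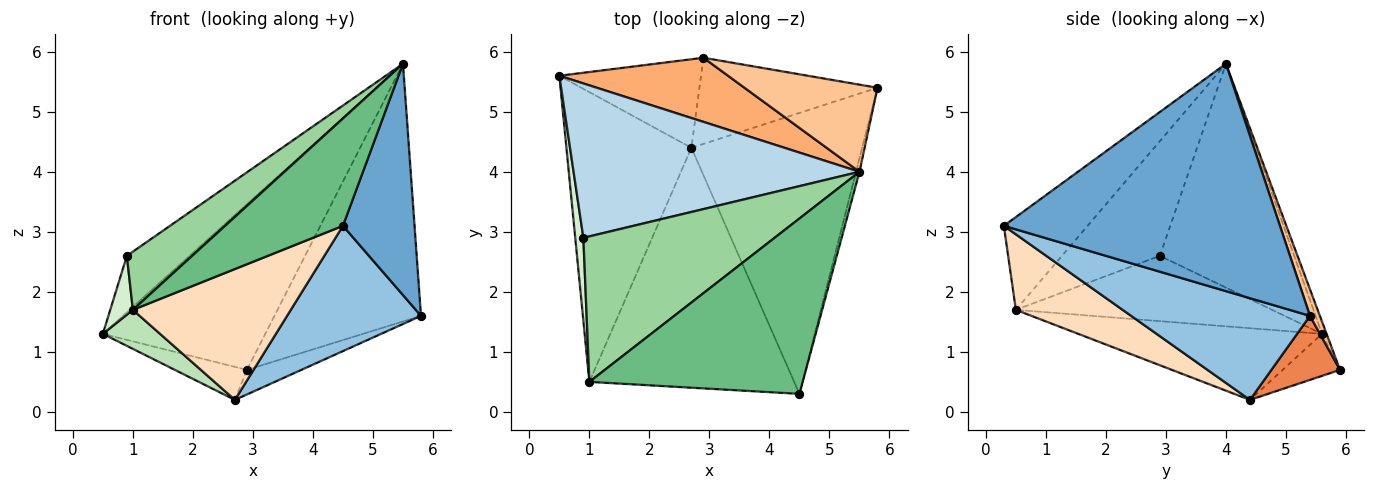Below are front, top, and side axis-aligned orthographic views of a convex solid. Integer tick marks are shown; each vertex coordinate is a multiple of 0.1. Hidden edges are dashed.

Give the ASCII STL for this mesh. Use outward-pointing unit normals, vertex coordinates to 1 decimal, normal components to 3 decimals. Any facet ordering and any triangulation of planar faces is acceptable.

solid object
 facet normal 0.968 -0.251 -0.015
  outer loop
   vertex 5.5 4.0 5.8
   vertex 4.5 0.3 3.1
   vertex 5.8 5.4 1.6
  endloop
 endfacet
 facet normal 0.478 -0.358 -0.802
  outer loop
   vertex 2.7 4.4 0.2
   vertex 5.8 5.4 1.6
   vertex 4.5 0.3 3.1
  endloop
 endfacet
 facet normal -0.592 0.277 0.757
  outer loop
   vertex 0.9 2.9 2.6
   vertex 5.5 4.0 5.8
   vertex 0.5 5.6 1.3
  endloop
 endfacet
 facet normal -0.268 0.337 -0.903
  outer loop
   vertex 2.9 5.9 0.7
   vertex 2.7 4.4 0.2
   vertex 0.5 5.6 1.3
  endloop
 endfacet
 facet normal 0.327 0.259 -0.909
  outer loop
   vertex 2.9 5.9 0.7
   vertex 5.8 5.4 1.6
   vertex 2.7 4.4 0.2
  endloop
 endfacet
 facet normal -0.026 0.932 0.361
  outer loop
   vertex 2.9 5.9 0.7
   vertex 0.5 5.6 1.3
   vertex 5.5 4.0 5.8
  endloop
 endfacet
 facet normal 0.064 0.945 0.320
  outer loop
   vertex 2.9 5.9 0.7
   vertex 5.5 4.0 5.8
   vertex 5.8 5.4 1.6
  endloop
 endfacet
 facet normal 0.308 -0.456 -0.835
  outer loop
   vertex 1.0 0.5 1.7
   vertex 2.7 4.4 0.2
   vertex 4.5 0.3 3.1
  endloop
 endfacet
 facet normal -0.348 -0.490 0.800
  outer loop
   vertex 1.0 0.5 1.7
   vertex 4.5 0.3 3.1
   vertex 5.5 4.0 5.8
  endloop
 endfacet
 facet normal -0.487 -0.324 0.811
  outer loop
   vertex 1.0 0.5 1.7
   vertex 5.5 4.0 5.8
   vertex 0.9 2.9 2.6
  endloop
 endfacet
 facet normal -0.494 -0.116 -0.862
  outer loop
   vertex 1.0 0.5 1.7
   vertex 0.5 5.6 1.3
   vertex 2.7 4.4 0.2
  endloop
 endfacet
 facet normal -0.989 -0.087 0.123
  outer loop
   vertex 1.0 0.5 1.7
   vertex 0.9 2.9 2.6
   vertex 0.5 5.6 1.3
  endloop
 endfacet
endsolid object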